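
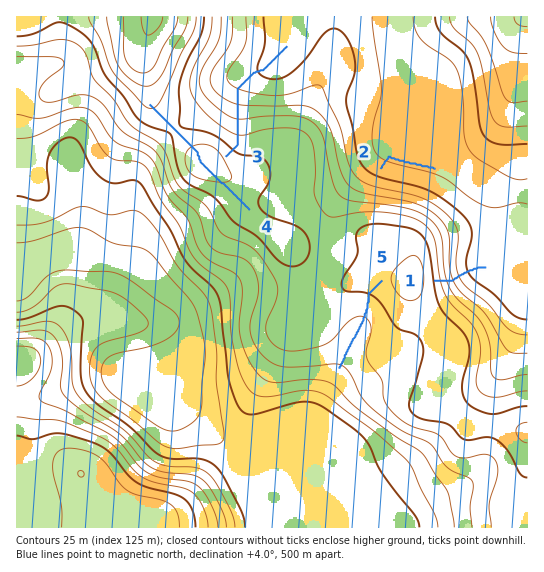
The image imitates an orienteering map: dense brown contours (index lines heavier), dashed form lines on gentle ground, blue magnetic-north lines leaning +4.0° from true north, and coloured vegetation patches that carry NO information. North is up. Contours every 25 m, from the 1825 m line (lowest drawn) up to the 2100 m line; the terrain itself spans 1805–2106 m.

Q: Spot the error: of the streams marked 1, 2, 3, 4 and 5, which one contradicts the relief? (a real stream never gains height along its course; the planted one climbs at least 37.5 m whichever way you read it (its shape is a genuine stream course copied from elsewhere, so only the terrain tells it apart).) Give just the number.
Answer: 4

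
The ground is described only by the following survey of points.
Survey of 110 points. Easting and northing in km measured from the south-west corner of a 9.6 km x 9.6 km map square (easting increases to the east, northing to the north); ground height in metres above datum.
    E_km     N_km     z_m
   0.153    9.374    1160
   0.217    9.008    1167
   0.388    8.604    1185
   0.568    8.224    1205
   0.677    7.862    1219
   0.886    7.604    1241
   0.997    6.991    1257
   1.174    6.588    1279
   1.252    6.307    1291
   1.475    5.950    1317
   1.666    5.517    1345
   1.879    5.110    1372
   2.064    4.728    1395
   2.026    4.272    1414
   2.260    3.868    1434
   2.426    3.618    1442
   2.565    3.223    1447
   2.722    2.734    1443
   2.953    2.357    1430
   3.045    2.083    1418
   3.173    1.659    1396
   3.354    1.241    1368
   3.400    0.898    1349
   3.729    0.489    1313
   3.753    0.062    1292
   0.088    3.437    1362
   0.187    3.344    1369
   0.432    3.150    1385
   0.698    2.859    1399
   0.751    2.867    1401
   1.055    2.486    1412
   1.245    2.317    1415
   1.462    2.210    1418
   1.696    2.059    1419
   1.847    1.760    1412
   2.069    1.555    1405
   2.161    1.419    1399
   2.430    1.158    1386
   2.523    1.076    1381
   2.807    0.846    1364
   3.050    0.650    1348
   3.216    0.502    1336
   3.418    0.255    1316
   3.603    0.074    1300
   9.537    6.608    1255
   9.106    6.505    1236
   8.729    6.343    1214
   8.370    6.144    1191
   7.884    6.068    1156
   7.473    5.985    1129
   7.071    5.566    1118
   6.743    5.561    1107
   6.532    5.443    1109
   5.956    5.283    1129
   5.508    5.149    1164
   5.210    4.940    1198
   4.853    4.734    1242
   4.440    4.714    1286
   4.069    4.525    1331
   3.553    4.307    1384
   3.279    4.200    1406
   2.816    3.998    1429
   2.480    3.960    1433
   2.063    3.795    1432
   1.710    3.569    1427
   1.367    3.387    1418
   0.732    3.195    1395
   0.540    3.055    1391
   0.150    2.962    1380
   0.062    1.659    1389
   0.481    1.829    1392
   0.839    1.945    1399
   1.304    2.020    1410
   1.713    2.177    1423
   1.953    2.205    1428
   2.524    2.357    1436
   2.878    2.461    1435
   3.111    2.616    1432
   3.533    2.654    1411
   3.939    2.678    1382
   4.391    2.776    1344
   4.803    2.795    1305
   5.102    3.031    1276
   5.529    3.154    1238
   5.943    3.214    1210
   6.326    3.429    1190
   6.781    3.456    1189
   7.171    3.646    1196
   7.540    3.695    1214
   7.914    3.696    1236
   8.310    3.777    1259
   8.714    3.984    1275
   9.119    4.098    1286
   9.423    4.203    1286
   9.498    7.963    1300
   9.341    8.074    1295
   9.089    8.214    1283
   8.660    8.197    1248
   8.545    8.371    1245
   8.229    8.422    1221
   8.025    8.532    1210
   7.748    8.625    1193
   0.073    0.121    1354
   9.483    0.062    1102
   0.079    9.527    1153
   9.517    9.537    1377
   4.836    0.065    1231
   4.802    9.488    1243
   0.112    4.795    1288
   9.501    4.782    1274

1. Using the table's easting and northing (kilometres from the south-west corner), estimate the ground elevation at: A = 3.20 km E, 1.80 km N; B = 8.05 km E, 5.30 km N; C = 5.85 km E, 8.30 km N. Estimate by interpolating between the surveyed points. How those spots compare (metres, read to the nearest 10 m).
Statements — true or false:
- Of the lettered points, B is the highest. false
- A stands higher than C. true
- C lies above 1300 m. false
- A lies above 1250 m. true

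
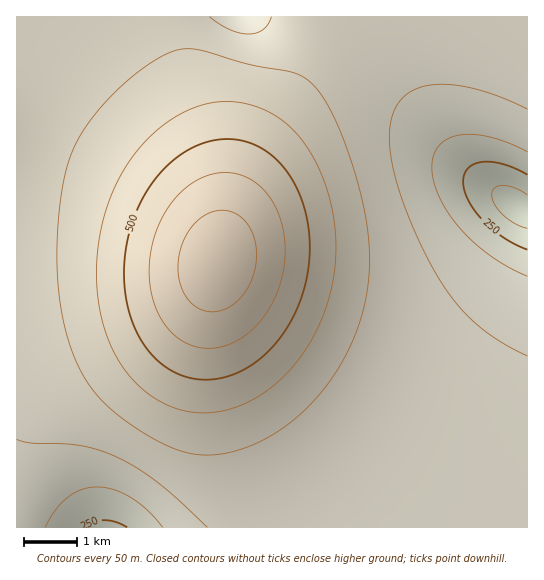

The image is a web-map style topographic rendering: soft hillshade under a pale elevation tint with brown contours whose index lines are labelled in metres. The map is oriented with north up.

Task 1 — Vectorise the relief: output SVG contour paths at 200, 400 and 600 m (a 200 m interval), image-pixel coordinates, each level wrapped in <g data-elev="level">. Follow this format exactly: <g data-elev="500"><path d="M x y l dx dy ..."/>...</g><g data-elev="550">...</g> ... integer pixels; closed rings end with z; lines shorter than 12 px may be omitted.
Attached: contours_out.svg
<g data-elev="200"><path d="M527 228l-12-4-12-9-8-10-3-10 2-7 4-2 5-1 12 3 12 7"/></g><g data-elev="400"><path d="M193 454l14 1 16-1 18-5 16-6 16-8 16-11 27-26 24-32 16-35 11-37 3-37-5-43-13-49-18-48-9-17-10-13-10-9-12-6-42-7-46-14-18-2-10 1-12 5-30 19-29 28-24 31-11 22-8 27-5 37-1 42 2 37 7 33 10 31 14 24 19 21 28 22 30 17z"/></g><g data-elev="600"><path d="M207 311l15-1 15-8 11-15 7-18 1-20-4-18-10-13-13-7-8-1-8 2-15 8-12 15-7 19-1 20 5 18 10 13 6 4z"/></g>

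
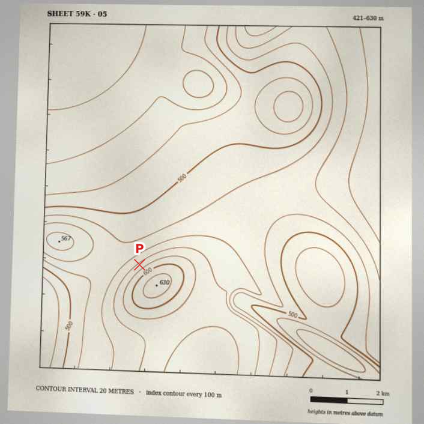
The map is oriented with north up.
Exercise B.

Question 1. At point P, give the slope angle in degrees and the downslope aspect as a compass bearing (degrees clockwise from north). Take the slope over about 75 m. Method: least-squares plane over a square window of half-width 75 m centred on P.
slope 6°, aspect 323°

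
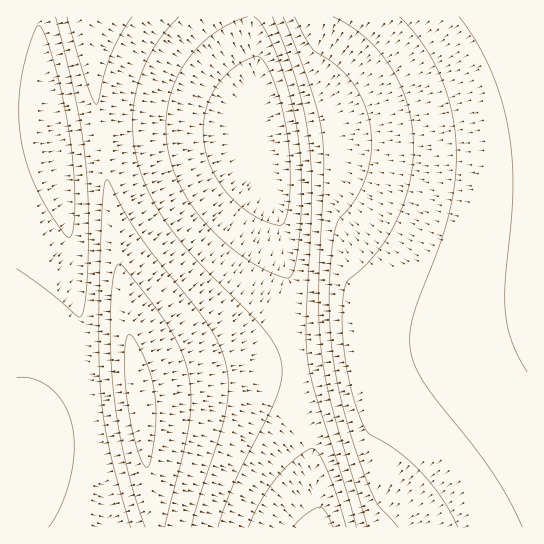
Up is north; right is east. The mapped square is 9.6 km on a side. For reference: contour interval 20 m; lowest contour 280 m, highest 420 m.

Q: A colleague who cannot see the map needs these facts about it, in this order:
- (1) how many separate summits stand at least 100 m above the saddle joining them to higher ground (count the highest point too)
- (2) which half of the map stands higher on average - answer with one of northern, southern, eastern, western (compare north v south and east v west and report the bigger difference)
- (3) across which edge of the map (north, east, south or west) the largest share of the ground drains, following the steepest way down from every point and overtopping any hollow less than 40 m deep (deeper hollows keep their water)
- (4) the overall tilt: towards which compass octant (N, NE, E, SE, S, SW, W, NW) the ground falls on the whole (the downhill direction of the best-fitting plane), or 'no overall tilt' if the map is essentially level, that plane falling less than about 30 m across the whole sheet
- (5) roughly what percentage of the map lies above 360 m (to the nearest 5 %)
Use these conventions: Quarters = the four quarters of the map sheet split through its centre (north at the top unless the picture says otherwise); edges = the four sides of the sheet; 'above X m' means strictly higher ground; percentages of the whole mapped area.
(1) Counting only tops that stand 100 m proud, the map has 1 summit.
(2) The eastern half stands higher on average than the western half.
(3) Most of the ground drains across the northern edge.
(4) On the whole the ground falls towards the west.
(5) About 40 % of the map lies above 360 m.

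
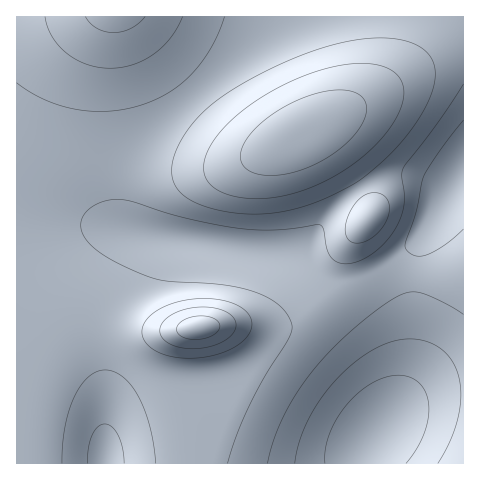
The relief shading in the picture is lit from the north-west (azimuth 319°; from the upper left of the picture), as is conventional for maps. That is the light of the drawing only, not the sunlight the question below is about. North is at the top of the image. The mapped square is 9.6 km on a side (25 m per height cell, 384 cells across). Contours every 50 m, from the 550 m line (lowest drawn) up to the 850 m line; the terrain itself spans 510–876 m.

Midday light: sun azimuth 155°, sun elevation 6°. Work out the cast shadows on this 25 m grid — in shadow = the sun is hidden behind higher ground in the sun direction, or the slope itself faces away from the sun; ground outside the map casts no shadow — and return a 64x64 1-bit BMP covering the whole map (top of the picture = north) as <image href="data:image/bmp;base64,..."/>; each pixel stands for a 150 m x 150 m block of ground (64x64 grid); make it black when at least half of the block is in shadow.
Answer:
<image width="64" height="64" href="data:image/bmp;base64,Qk0+AgAAAAAAAD4AAAAoAAAAQAAAAEAAAAABAAEAAAAAAAACAAATCwAAEwsAAAIAAAAAAAAA////AAAAAAAAAAAAAAAAAAAAAAAAAAAAAAAAAAAAAAAAAAAAAAAAAAAAAAAAAAAAAAAAAAAAAAAAAAAAAAAAAAAAAAAAAAAAAAAAAAAAAAAAAAAAAAAAAAAAAAAAAAAAAAAAAAAAAAAAAAAAAAAAAAAAAAAAAAAAAAAAAAAAAAAAAAAAAAAAAAAAAAAAAAAAAAAAAAAAAAAAAAAAAAAAAAAAAAAAAAAAAAA/4AAAAAAAAD/+AAAAAAAAP/8AAAAAAAA//wAAAAAAAD/+AAAAAAAAP/wAAAAAAAA/+AAAAAAAAB/wAAAAAAAAH+AAAAAAAAAfwAAAAAAAAB+AAAAAAAAADgAAAAAAAAAAAAAAAAAAAAAAAAAAAAAAAAAAAAAAAAAAAAAAAAAAAAAAAAAAAAAAAAAAAAAAAAAAAAAAAAAAAAAAAAAAAAAAAAAAAAAAAAAAAAAAAAAAAAAAAAAAAAAAAAAAAAAAAAAAAAAAAAAAAAAAAAAAAAAAAAAAAAAAAAAAAAAAAAAAAAADAAAAAAAAAAPAAAAAAAAAA/AAAAAAAAAD/AAAAAAAAAP/AAAAAAAAAf/AAAAAAAAA//AAAAAAAAB//AAAAAAAAD/+AAAAAAAAH/8AAAAAAAAH/gAAAAAAAAH8AAAAAAAAAAAAAAAAAAAAAAAAAAAAAAAAAAAAAAAAAAAAAA=="/>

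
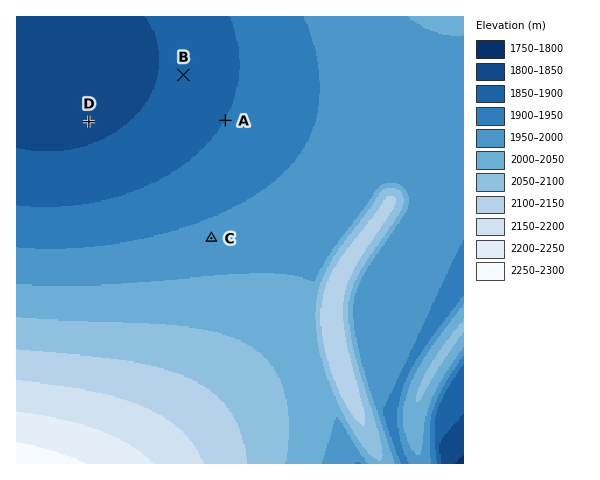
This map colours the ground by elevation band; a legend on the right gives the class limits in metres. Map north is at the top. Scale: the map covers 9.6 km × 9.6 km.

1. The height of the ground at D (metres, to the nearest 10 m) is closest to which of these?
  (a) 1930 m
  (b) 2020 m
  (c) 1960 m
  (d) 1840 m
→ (d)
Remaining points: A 1900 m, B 1860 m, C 1970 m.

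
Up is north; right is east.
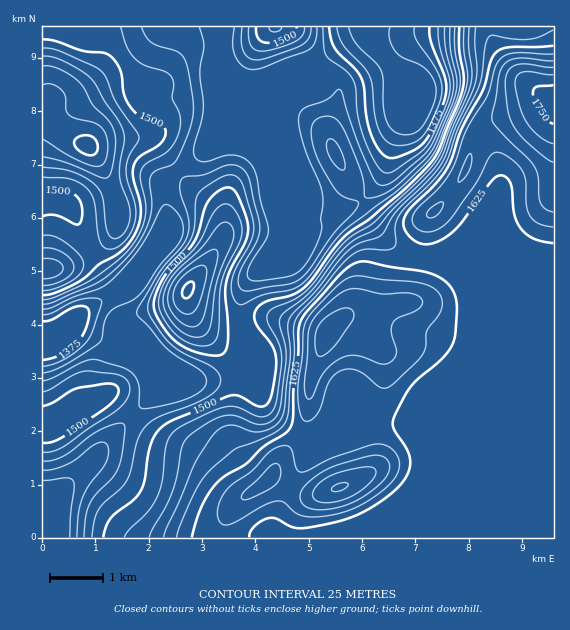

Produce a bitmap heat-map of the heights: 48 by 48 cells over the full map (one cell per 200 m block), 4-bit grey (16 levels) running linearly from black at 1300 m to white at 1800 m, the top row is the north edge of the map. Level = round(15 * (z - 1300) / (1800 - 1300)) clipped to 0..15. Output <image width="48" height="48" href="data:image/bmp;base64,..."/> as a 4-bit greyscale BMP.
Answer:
<image width="48" height="48" href="data:image/bmp;base64,Qk32BAAAAAAAAHYAAAAoAAAAMAAAADAAAAABAAQAAAAAAIAEAAATCwAAEwsAABAAAAAAAAAAAAAAABEREQAiIiIAMzMzAERERABVVVUAZmZmAHd3dwCIiIgAmZmZAKqqqgC7u7sAzMzMAN3d3QDu7u4A////ADM0Vmd3iJmqqqqqqqqZmZmZmZmZmZqZmTM0VmZ3eJmqq6qqqqqqqZmZmZmZmZmZmTM0VWZneImqu7uqqru7uqmZmZmZmZmZmTM0RVZmd4maq7u7u7zMy7qpmZmZmZmZmTMzRVVmZ4iaq7u7u7zd3MuqmZmZmZmZmTMzRFVWZ3iZqqu7u7vM3cy6qZmZmZmZmUQzNEVWZ3iJmqq7u6u8zMy6qZmZmZmZmVVENEVWZ3iJmZqru6qru7u6qZmZmZmZmWVURERWZ3iImZmquqqqqru6qZmZmZmZmWZlRERVZ3eIiZmZqqqqqqqqmZmZmZmZmXdmVURVZmd4iIiImqqqqqqqmZmZmZmZmWd3ZlVVVWZnd3d3iruqqqqqmZmZmZmZmWZndmVURFVWZ3ZmiruqqqqqmZmZmZmZmVZmZmZURERVZmZmiruqqqqqqZmZmZmZmVVmZmZURERFVmZmebu6qqu6qpmZmZmZmURVVVVERERFVmZmeby7qru7qqmZmZmZmTNEVURERERVZmZmebzLu7u7uqqZmZmZmSIjRERERFZmZmZmebzMu7y7u6qpmZmZmSIiNERERWd3dmZmebzMzMy7u6qpmZmZmSIiNEREVniIdmZniazMzMy7u6qqmZmZmSIiI0RFV4mYdmZniavMzMy7u7qqmZmZmUMiI0RFaJmYdlZneJq8zMy7u7qpmZmZmVVDMzNEaJqYdlVWZnmrzMu7u7qpmZmZmXdlRDM0V5qpdlRFVWeau7u7u7qpmZmZmYh3ZUMzRomZhkRERFaJq6qqqqqZmZmZmZiHZlQzNWiZh1REREV4mqqqqpmZmZmZmYh3ZmVDM1aIh2RERERXiZmZmZmZmZmZmXd2Z3dUM0V4iHVERERGeJmZmqqZmZmZqndmZ4hlMzRniHZERERFZ4iZqqqpmZmqqmZmZ4h1QzRXd3ZENEREVmeJq7uqmZmqq2ZmZ4h2Q0RWd3VDMzRERVZ5q7u6qZmqu2ZmZ4h2REVWZ2VDMzNERFVnmru6qZqru2ZmeIh1REVWZmVDMzNEVURWeau7qpqrvHd3iIdlREVVVlQzMzNFVUREZ5q7uqqrvHeImYdlVEREVVQzMzRVVUMzRXm7uqqrvIiZmYdmVVREREQzMzRVVEMiNGiru6q7zJmaqph2ZlRDMzMzM0RVVDIiI0ebu7u8zJmqqZh3ZlVDMzMzM0VVVDIREjaau7vM3ZmZmYd2ZmVDMzMzM0VVQyIRESR6u7zN3ZmZmIdmZlVDMzMzM0RUQyERERNpq7zN3pmZiHZmVVVDMzMzM0REQyERERJYq7zd7pmZiHZlVVVDMzMzMzNEQyERERJHmrzd7pmYh3ZlVVVDMzMzMzM0QyERERJGirzd3ZmId2ZlVVVDMzMzMzMzMiERERJGibzd3Yh3dmZVVVVDM0REMzMzIhERERNGiavMzHd2ZmZVVVREM0VVVEMyIRERESNXiaqqqmZmZmVVRERENEVmZVQyEQAREiNXiZmZmWVVVVVVREREM0VndlQyEQAREiNXiZmZmQ=="/>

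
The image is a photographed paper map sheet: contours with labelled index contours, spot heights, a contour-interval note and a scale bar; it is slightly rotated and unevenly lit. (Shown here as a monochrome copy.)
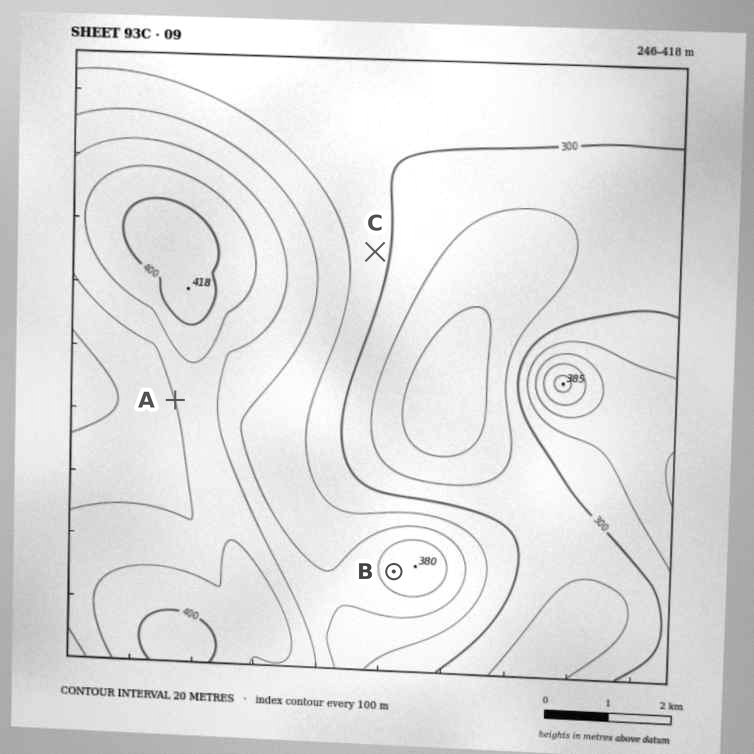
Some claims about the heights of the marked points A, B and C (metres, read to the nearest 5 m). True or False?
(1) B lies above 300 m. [True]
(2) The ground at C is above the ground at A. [False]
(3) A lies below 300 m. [False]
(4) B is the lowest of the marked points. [False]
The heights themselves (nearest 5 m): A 360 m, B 370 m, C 305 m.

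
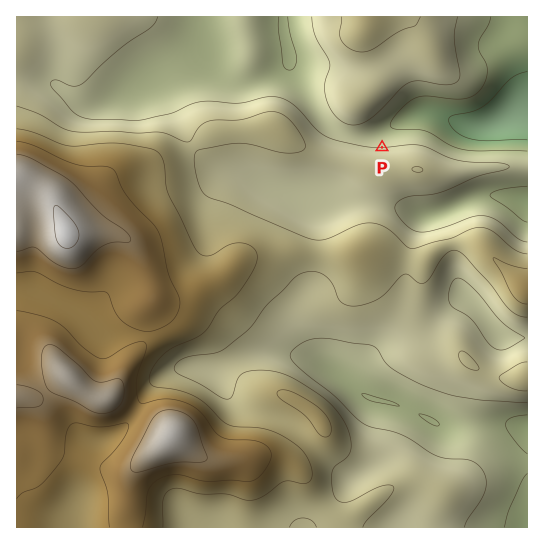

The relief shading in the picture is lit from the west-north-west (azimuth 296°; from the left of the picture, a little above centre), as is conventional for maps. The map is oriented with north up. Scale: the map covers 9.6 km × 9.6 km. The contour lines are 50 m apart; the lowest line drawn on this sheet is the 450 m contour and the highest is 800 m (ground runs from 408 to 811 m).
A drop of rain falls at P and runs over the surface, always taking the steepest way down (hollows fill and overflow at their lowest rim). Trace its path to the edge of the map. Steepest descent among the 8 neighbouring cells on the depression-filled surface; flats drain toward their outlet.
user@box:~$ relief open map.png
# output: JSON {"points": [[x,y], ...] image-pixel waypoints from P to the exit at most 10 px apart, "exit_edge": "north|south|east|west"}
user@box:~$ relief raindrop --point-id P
{"points": [[382, 147], [382, 137], [390, 126], [401, 121], [411, 117], [422, 114], [433, 114], [443, 117], [454, 121], [465, 123], [475, 125], [486, 125], [497, 122], [507, 118], [518, 114], [527, 114]], "exit_edge": "east"}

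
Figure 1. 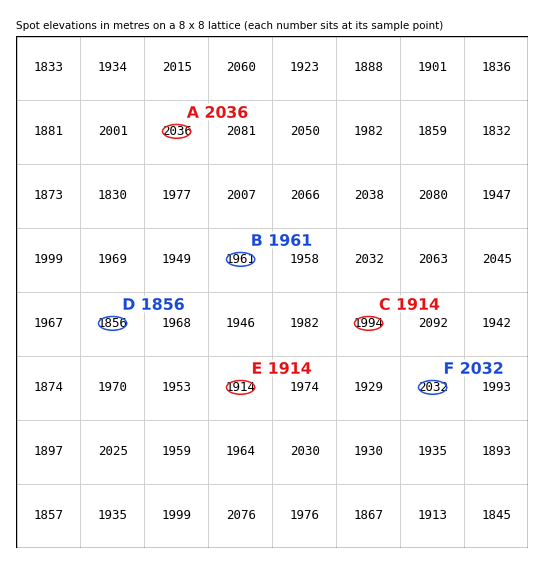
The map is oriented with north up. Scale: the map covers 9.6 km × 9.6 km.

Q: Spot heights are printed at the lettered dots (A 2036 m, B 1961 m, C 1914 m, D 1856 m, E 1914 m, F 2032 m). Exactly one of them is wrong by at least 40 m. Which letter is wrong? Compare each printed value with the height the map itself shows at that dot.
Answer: C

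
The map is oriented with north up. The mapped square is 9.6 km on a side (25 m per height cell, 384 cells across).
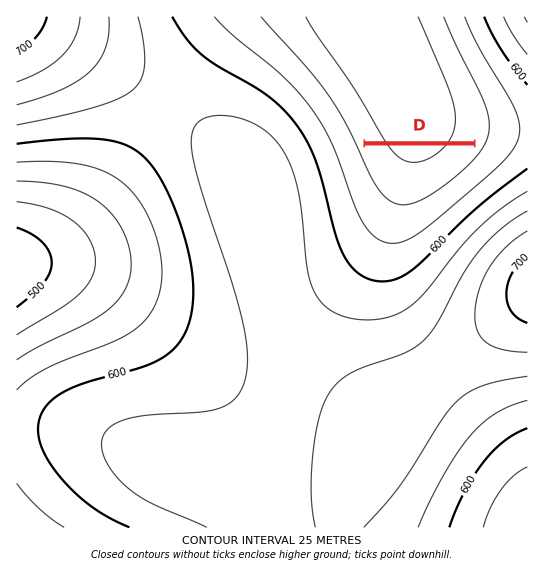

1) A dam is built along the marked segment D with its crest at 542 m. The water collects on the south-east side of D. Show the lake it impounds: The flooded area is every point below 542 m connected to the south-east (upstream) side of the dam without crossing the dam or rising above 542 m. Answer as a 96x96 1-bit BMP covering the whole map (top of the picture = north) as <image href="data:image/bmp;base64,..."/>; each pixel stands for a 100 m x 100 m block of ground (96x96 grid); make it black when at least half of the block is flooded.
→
<image width="96" height="96" href="data:image/bmp;base64,Qk2+BAAAAAAAAD4AAAAoAAAAYAAAAGAAAAABAAEAAAAAAIAEAAATCwAAEwsAAAIAAAAAAAAA////AAAAAAAAAAAAAAAAAAAAAAAAAAAAAAAAAAAAAAAAAAAAAAAAAAAAAAAAAAAAAAAAAAAAAAAAAAAAAAAAAAAAAAAAAAAAAAAAAAAAAAAAAAAAAAAAAAAAAAAAAAAAAAAAAAAAAAAAAAAAAAAAAAAAAAAAAAAAAAAAAAAAAAAAAAAAAAAAAAAAAAAAAAAAAAAAAAAAAAAAAAAAAAAAAAAAAAAAAAAAAAAAAAAAAAAAAAAAAAAAAAAAAAAAAAAAAAAAAAAAAAAAAAAAAAAAAAAAAAAAAAAAAAAAAAAAAAAAAAAAAAAAAAAAAAAAAAAAAAAAAAAAAAAAAAAAAAAAAAAAAAAAAAAAAAAAAAAAAAAAAAAAAAAAAAAAAAAAAAAAAAAAAAAAAAAAAAAAAAAAAAAAAAAAAAAAAAAAAAAAAAAAAAAAAAAAAAAAAAAAAAAAAAAAAAAAAAAAAAAAAAAAAAAAAAAAAAAAAAAAAAAAAAAAAAAAAAAAAAAAAAAAAAAAAAAAAAAAAAAAAAAAAAAAAAAAAAAAAAAAAAAAAAAAAAAAAAAAAAAAAAAAAAAAAAAAAAAAAAAAAAAAAAAAAAAAAAAAAAAAAAAAAAAAAAAAAAAAAAAAAAAAAAAAAAAAAAAAAAAAAAAAAAAAAAAAAAAAAAAAAAAAAAAAAAAAAAAAAAAAAAAAAAAAAAAAAAAAAAAAAAAAAAAAAAAAAAAAAAAAAAAAAAAAAAAAAAAAAAAAAAAAAAAAAAAAAAAAAAAAAAAAAAAAAAAAAAAAAAAAAAAAAAAAAAAAAAAAAAAAAAAAAAAAAAAAAAAAAAAAAAAAAAAAAAAAAAAAAAAAAAAAAAAAAAAAAAAAAAAAAAAAAAAAAAAAAAAAAAAAAAAAAAAAAAAAAAAAAAAAAAAAAAAAAAAAAAAAAAAAAAAAAAAAAAAAAAAAAAAAAAAAAAAAAAAAAAAAAAAAAAAAAAAAAAAAAAAAAAAAAAAAAAAAAAAAAAAAAAAAAAAAAAAAAAAAAAAAAAAAAAAAAAHwAAAAAAAAAAAAAAP8AAAAAAAAAAAAAAf+AAAAAAAAAAAAAA//gAAAAAAAAAAAAA//wAAAAAAAAAAAAB//4AAAAAAAAAAAAD//8AAAAAAAAAAAAD//+AAAAAAAAAAAAD//+AAAAAAAAAAAAAAAAAAAAAAAAAAAAAAAAAAAAAAAAAAAAAAAAAAAAAAAAAAAAAAAAAAAAAAAAAAAAAAAAAAAAAAAAAAAAAAAAAAAAAAAAAAAAAAAAAAAAAAAAAAAAAAAAAAAAAAAAAAAAAAAAAAAAAAAAAAAAAAAAAAAAAAAAAAAAAAAAAAAAAAAAAAAAAAAAAAAAAAAAAAAAAAAAAAAAAAAAAAAAAAAAAAAAAAAAAAAAAAAAAAAAAAAAAAAAAAAAAAAAAAAAAAAAAAAAAAAAAAAAAAAAAAAAAAAAAAAAAAAAAAAAAAAAAAAAAAAAAAAAAAAAAAAAAAAAAAAAAAAAAAAAAAAAAAAAAAAAAAAAAAAAAAAAAAAAAAAAAAAAAAAAAA="/>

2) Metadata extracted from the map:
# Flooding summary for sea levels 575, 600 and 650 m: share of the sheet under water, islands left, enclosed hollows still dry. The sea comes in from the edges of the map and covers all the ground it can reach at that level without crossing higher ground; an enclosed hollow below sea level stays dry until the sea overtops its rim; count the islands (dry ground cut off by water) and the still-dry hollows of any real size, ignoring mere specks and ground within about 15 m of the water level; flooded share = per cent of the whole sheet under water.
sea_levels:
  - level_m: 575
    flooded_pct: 25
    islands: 0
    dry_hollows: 0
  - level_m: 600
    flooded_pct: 40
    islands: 0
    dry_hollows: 0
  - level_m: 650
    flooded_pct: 86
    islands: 0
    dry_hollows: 0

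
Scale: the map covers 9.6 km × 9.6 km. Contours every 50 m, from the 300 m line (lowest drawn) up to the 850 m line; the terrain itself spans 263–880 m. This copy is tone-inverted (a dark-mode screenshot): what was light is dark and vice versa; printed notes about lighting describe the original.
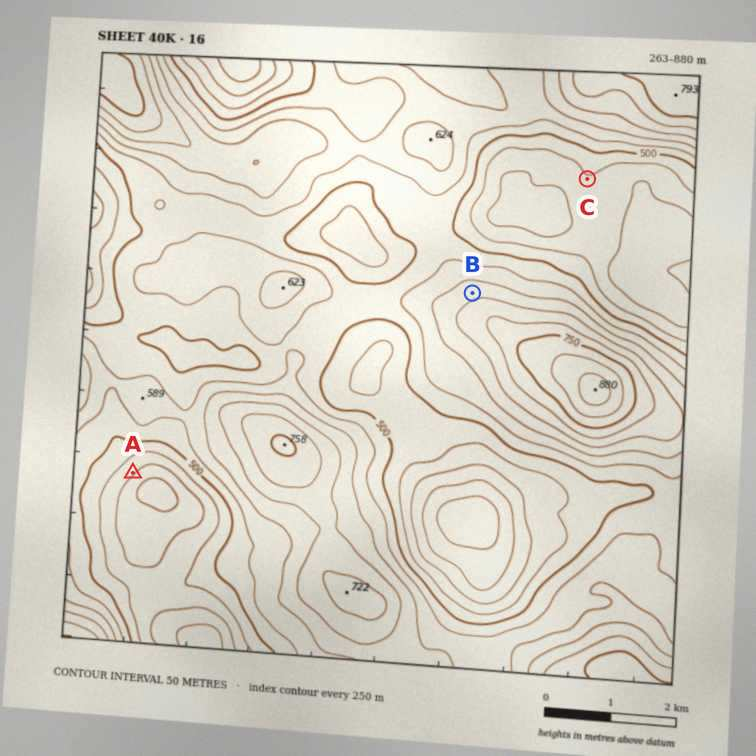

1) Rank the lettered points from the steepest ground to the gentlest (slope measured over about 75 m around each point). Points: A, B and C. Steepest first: A B C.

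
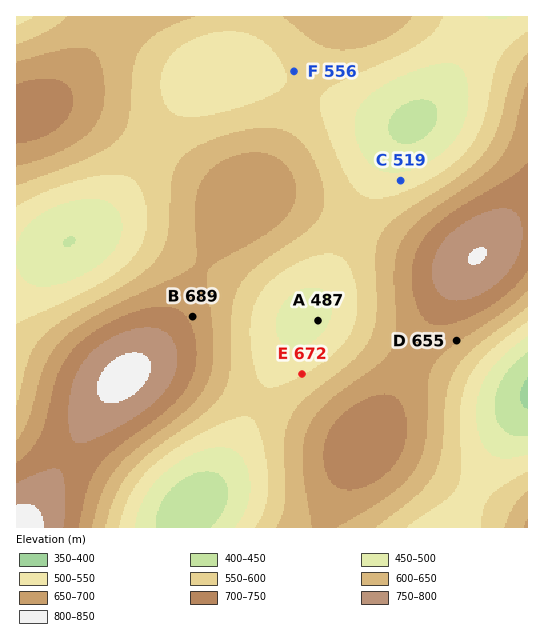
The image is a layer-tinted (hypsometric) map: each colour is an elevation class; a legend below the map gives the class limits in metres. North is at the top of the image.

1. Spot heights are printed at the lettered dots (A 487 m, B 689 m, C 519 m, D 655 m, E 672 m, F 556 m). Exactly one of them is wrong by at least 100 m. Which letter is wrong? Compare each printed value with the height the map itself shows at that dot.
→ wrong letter E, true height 547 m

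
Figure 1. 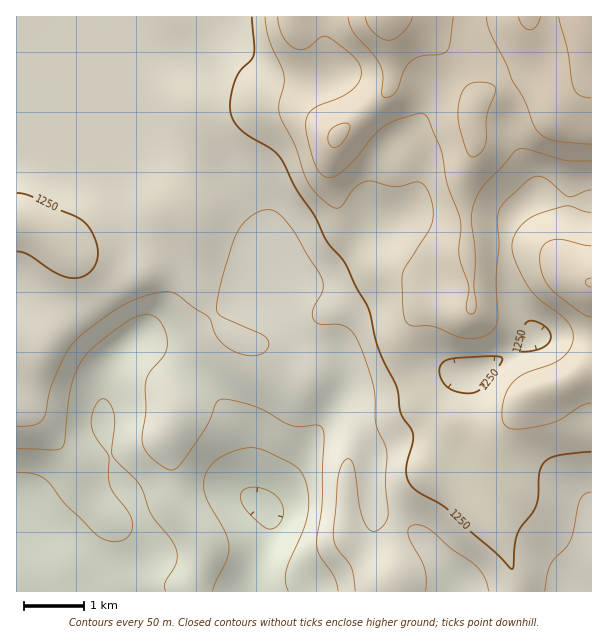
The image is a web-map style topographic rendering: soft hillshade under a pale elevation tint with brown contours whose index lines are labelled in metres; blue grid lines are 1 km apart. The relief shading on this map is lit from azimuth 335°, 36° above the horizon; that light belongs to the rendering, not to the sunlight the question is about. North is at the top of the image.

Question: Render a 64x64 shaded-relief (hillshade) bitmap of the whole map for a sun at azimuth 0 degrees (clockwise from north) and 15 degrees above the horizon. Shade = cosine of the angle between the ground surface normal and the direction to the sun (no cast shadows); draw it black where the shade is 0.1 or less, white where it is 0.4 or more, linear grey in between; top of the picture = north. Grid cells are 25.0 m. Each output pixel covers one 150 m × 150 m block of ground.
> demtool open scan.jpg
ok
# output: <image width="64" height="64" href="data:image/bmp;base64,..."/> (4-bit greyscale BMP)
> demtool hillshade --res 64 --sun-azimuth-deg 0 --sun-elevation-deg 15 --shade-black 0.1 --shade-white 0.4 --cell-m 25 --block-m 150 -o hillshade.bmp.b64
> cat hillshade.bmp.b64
<image width="64" height="64" href="data:image/bmp;base64,Qk12CAAAAAAAAHYAAAAoAAAAQAAAAEAAAAABAAQAAAAAAAAIAAATCwAAEwsAABAAAAAAAAAAAAAAABEREQAiIiIAMzMzAERERABVVVUAZmZmAHd3dwCIiIgAmZmZAKqqqgC7u7sAzMzMAN3d3QDu7u4A////AId3d3d3eIiImYh2Zmd4iHdmVWeIiIiId3dmZneId3d3iIh3d3eIiImZmHZmZ3iIh2VVV4mZmZiHZmVWeIh3d3eIiIh3d4iIiZmYdlVniZmHZDNXmqqqmYdlREV4iHd3d4iIiId3d3iImYh2ZmeJqphkM1eau7qph1QzRXiIdmd3iIiIh3dmd3iHd3d3eImrqXZEV5q7uql2QzNGeIdmZ3iIiIiHdmZnd2ZmeJmZmau6mGZomaqpmGVDNFd3dmZniIiIh3dmZ3d2ZVeJqqqZq7upiIiZmZh2VERGd3d2ZneIiId3Zmd4iHZVZ5q7uqmaqqqYiZmZh2VERWd4d2Znd4iId3Zmd4mYdlV4q7uqmZiZmZmJmZh2QzRWeIh3Znd3iId3ZmZ4mZh2ZomruqmIh3iJmIiZh2QzNGeIh3d3d3d3d3ZlZnmZmHZniaqpiHdmZ3iIiJmHZDNFeIh3d3eId3dmZlVmeJmHZmeIiId2ZlVWd4iIiIdlRFZ4iHd3iId3ZlVVVWeIiHZVZnd3ZlVVRFVniZmIiHZmd4iHd3eId2ZVMzRFZ4iHZURWZmVURERERWeJmYiIiHeIiHd3d4d2VUQiI0Z4mYdURFVVVERERERFZ5qpiIiZmYiHd2d3dmVEMxEiRomZh2VVVVVEREREREVnmqmHd4mpmHd3d2ZlVDMzESNXmqmId2ZlVVRERERERFeaqYdmeJmId3d3ZVRDM0QiJFeZmYiIiHZmVVVVVEREVomph2VniIh3eIdlRDREVTRFZ4iIiImYiHdmZlVURERWeaqYZmZ4iIiJmGVERFVmVWZ3d4iIiJmYiHd2VURFVEV4mph2ZniJmaqodURERVZ3d3d3d3d4iZmZiHZVREVVRWiZmHd3eJqru6mGVERERXd3d3d3d3eJmqmIdlREVVVVZ4mYd3iImru7uph2VEMzd2ZmZnd3d4mqqYdlREVWZmVmeIdmeIiaq7u7u6mHZUN2ZVVmZ3eImaqYdlVFVWZ3d2d3dlZniJmZmqve7duoZGZlVVVmeJmaqYdmVVVmZ3iId3dlVWZ4iId4ms7//9uHd2ZURFZ4mqqZh2VVZnd3iIiHdlVVVmZ2VVVorO//7bl3d1QzNFeZqZh2ZVZnd3iIiId2VVVVVVQyIjV5ze7suoiIZTIiNXiZiHZmZ3iIiIiIdmVVVmZVQxAAE1eau7qqiZmGQhEjV3h3Zmd4iIiIiIdlVVZndlRDEAATVniHd3eZmYdkIREkVmZmZ4mZmZiId2VVVnh3ZUQyIjVndlRERZmZmHZDEBE0VVZniZmZmIiHdlVXiId2ZmVVZ4dkIREjmZiId2UxABJFVneJmZmIiIiHZVZ4iIiIiHeIh1MQABKIh3dmZlMgATVWd4iIiIiImYhmVneIiJmYiIiGQhABI4h2ZVVmZUIiRWZ3iIiIiIiIh2VWZ4iJmIiIiHZDIjRVd2VVVVZ3ZURWZ3d4iIiIiIh2ZWZ3iIiHd4iIdURFVnhmVVVWZneHdmZnd3eIiIiId2VWZ4iIiHdneIdlVWeJqlVVVnd3eIiHd2d3d4iIiId2RFaJmZmId3eIh3ZneJrMRFVniIiIiIh3Znd3iIiIh2VDV5qqqZiHeIiHd3iavN1FV3iJiIiIh3Zmd3d4iIh3ZURXmqqqmYiIiIiImavN3lZ4iZmZiIiHdmd3d3eIh3ZlRFeJmaqpmYiIiJmrzN3dd4mZmZmYiHd3d3d3d3d3dlRFZ4iImZmYiIiImrzd3cyZqqqqmZmIh3d3d3d3d3dlREVnd3d4mYh3iIeJvMzLu7u7u7qpmYiIiIiId3d3dlQzNWZmZmeId2d3dniau6qZzMu7uqmZmZmIiIiHd3ZmQyI0VmVVVndmZmZVVnmZiIjMu6qqmZmZmZmYiId3ZmVDISNFVURVZmZVVURFZ3d2Z7uqmZmZiJmZmZiIh3dmZUMiIjNFVVVmZmVURERVVVVVqpmYiIiIiZmZmIh3d2ZVVDMiI0VmZlZmdlQ0RERDMzKZmIiIiIiImZmId3d2ZlVVRDIiNWd2ZWd3VEREMhERAIiIiIiIiIiIiId3d2ZVVEVVRDM1Z3dlZ3dlVVUxAAAAiIiIiIiIiIiId3d2ZVRERFZlQzRWd2Zmd2ZmZTEAARGIiIiIiIiIiId3d3ZlRERFZ4hlM0VmZmZnd4h2QhEjM4iIiIiIiIiId3d3d2VURFaJqpdDM0Vnd3d4iHZURERViIiIiIiIiIh3eIiHZlZmaJvNuXQiNGd3eIh3ZlZmZVWIiIiIiIiIiIiImYh3d3eJvN7clkIkVneIiHZVZnd2ZoiIiIiIiIiIiJmZmIiIiZq83d25ZDRWd4mZdlVniHdmiIiIiIiIiIiJqqqZmZmZmau8zMqGVWZniZmHZneIh3eIiIiIiIiIiJmqqpmaqpiImaq7uod2ZmaJmZh3d4iId4iIiIiIiIiJmaqZmaqqh2Z3iImId2ZVVniZmId3iIh3iIiIiIiIiIiZmZmZqql1VWZ3ZlVVVVVWeIiIdmZ4iHeIiIiIiIiIiIiIiJmql1M0VmVDMjRERFZ4iId2VneHd4iIiIiIiIiIiIiIiZmGQzRWVTIRI0RFZ4iId2VVZ3d2iIiIiIiIiId3d4iJmHVERWZlMhI0REVniIh2ZVZ3d3eIiIiIiIiIh3d3iIiIdlVmd2ZDM0VVVneIiHdmZnd3d4iIiIiIiIh3d3eIiIh2Zmd3dlVFVmZmd4iId2Znd3d3"/>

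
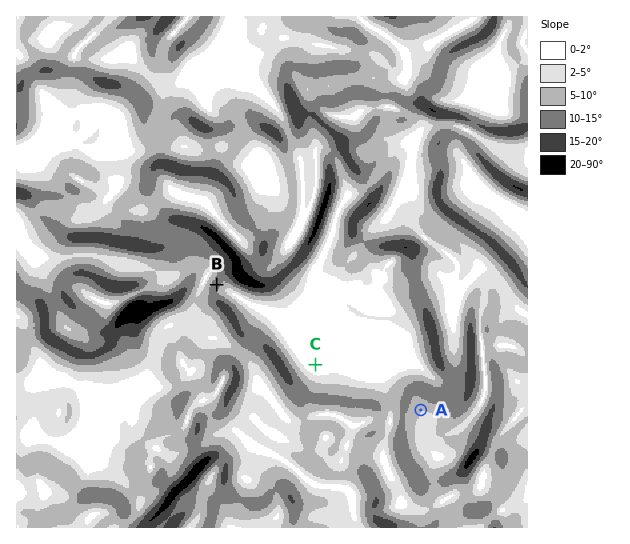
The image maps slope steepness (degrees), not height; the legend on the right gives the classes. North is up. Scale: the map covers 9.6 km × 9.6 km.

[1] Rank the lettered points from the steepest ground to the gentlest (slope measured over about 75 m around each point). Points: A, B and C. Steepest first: B A C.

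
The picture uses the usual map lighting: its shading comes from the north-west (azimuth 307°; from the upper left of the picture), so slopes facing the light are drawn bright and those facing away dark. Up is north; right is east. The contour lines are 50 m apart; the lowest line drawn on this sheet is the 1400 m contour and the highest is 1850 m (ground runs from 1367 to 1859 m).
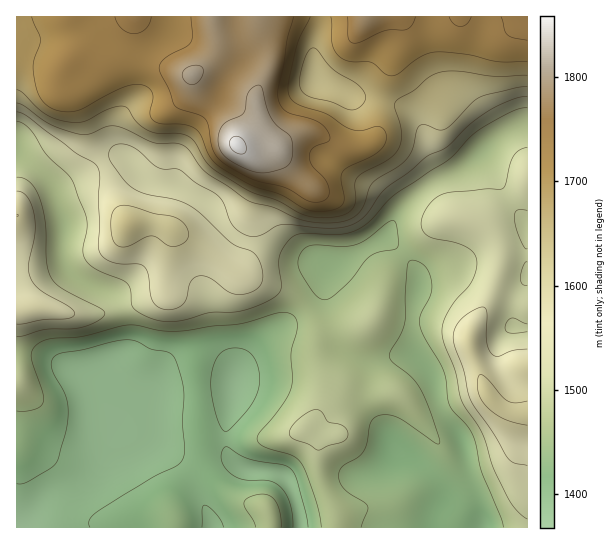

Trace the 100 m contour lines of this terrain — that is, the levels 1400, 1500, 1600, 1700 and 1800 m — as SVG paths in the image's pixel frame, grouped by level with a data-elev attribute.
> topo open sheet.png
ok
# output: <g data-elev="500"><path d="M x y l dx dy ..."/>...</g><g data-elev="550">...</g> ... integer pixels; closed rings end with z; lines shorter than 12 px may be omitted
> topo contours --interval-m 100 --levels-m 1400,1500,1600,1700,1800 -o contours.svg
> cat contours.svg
<g data-elev="1400"><path d="M202 527l0-18 3-4 5 3 7 7 6 12"/><path d="M293 527l-3-22-3-10-5-6-11-8-26-1-14-6-6-7-3-6 0-8 3-6 4 0 10 8 10 4 34 6 8 4 7 13 8 32 2 13"/><path d="M17 484l9-1 22-13 7-5 3-7 8-29 2-20-3-15-13-25-1-7 3-5 8-4 21-3 28-8 15-2 11 1 14 8 19 4 6 9 8 27-2 33 3 28-2 9-7 7-23 11-55 34-8 8-1 4 1 4"/><path d="M225 431l-6-8-6-18-2-18 1-14 3-12 6-8 9-5 11 0 9 5 6 8 3 13 0 13-4 11-6 11-19 20z"/></g><g data-elev="1500"><path d="M317 450l26-9 4-3 1-4-1-4-4-4-15-4-7-11-6-1-8 3-10 8-6 6-2 7 5 5 15 5z"/><path d="M17 336l29-7 36-2 16-6 7-7-4-5-36-19-13-11-5-16-1-38-6-26-5-10-5-7-7-4-6-1"/><path d="M527 332l-17 1-4-2-1-4 2-6 4-3 16 6"/><path d="M527 285l-5-1-2-6 3-12 3-4 1 0"/><path d="M527 249l-2-1-6-11-3-11-2-9 1-5 3-2 9 0"/><path d="M527 147l-8 3-6 7-10 31-4 1-13 0-33 3-11 2-8 5-6 7-5 9-2 8 2 8 6 5 33 9 9 5 5 7 1 9-3 11-5 9-14 15-8 13-5 12 1 12 12 33 7 31 20 31 11 34 16 32 8 11 10 9"/><path d="M17 121l6 2 6 6 17 25 21 20 6 7 14 38 0 11-4 20 1 7 3 5 10 8 24 9 6 4 4 7 1 16 5 5 17 8 17 3 15-2 24-7 32-2 15-5 14-7 7-5 3-5-2-24 1-11 5-9 8-8 12-4 37 1 17-5 12-9 22-24 56-36 29-29 34-20 15-3"/></g><g data-elev="1600"><path d="M527 401l-10 2-8-2-7-5-17-20-4-2-3 3-1 8 1 8 4 8 5 6 18 12 22 6"/><path d="M118 246l9 0 18-8 6-2 6 1 12 9 8 0 9-5 2-4 0-6-5-8-9-6-20-3-24-8-9 0-7 4-3 11 1 17 3 5z"/><path d="M17 103l8 3 25 18 25 9 14 1 17-7 8-1 11 3 29 14 21 0 7 2 7 5 10 15 7 7 41 28 27 8 28 12 13 2 15 1 17-3 12-7 5-8 5-16 3-6 6-5 21-12 9-9 5-8 4-19 2-4 6-1 13 5 7-1 6-4 20-22 8-6 36-9 12-1"/></g><g data-elev="1700"><path d="M32 17l8 22-7 24 2 18 5 16 9 10 12 4 14 0 8-3 42-21 10-3 10 2 5 3 3 5-3 20 4 7 7 3 21 0 11 3 8 8 10 23 11 11 27 15 32 11 24 14 9 2 9 0 14-2 6-6 1-6-3-19 2-7 6-4 28-14 8-8 1-8-1-6-4-4-6 0-14 4-10-2-24-15-28-9-9-7-2-5 0-8 7-34 4-13 11-21"/><path d="M331 17l1 26 6 12 11 6 22 1 18 13 8 0 22-18 16-5 32 2 31 8 29 0"/></g><g data-elev="1800"><path d="M259 173l14-2 14-5 5-7 1-10-3-13-13-11-7-8-8-29-4-3-5 2-5 6-3 17-2 4-16 7-5 5-3 7-1 8 3 10 6 8 18 9z"/><path d="M191 85l6-2 5-6 1-7-2-4-10 0-8 5-1 4 2 4 3 4z"/></g>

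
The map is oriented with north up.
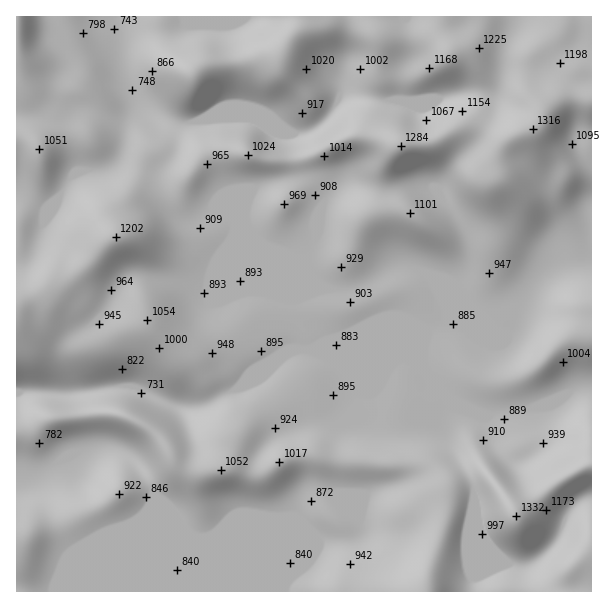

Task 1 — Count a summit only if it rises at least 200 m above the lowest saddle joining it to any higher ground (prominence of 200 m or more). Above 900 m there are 3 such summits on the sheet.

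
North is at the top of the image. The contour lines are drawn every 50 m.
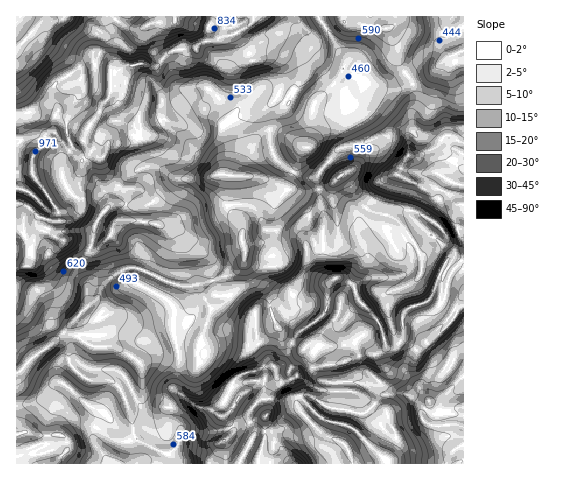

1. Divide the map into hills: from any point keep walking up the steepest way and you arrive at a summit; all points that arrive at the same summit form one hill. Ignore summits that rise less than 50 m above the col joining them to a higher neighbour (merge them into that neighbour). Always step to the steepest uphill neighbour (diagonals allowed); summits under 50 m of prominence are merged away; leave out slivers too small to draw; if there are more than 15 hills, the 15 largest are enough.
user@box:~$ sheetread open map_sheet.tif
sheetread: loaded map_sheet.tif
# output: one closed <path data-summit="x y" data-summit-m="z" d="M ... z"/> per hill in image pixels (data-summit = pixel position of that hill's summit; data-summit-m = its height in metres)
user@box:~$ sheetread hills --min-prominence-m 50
<path data-summit="222 417" data-summit-m="1025" d="M244 260l-2 5-12 10-41 12-18-4-30-14-17 0-22 17-4 12-45 44 8 0 6 5 3 16 14 15 5 2 20 0 11 8 9 21 5 26 4 6 29 13 4 5 1 5 67 0 15-29 0-5-6-12 6-13 9-6 30 2 4 2 0-5 5-3 7 0 14 9 13 5 8 0 17 5 10-5 14 22 8 6 14-5 17-11 8 5 24-2 8 2-1-130-15 24-21 21 10 16 9 10-9 14-7 19-4 3-6 0-14-9-16-2-23-20-13-29-15 3-21 0-9-2-4 4-14-5-8-8-10-17-6-26-14-13z"/><path data-summit="33 158" data-summit-m="989" d="M36 28l-20 20 1 325 14-14 25-19 32-34 0-29-3-17 7-16 3-20 11-15-5-7-6-4-15 1-6-3-6-6-5-11 0-18 9-13-6-17 0-8 6-18 10-14-2-9 1-13-7-7-26-17z"/><path data-summit="335 278" data-summit-m="996" d="M343 176l-3 0-6 5-2 9 0 10 6 24 0 15-3 5-8 3-11-2-7-16-1-19-18-20-12-5 3 9-8 16 3 22-7 9-24 6 0 16 8 16 14 13 6 26 10 17 8 8 14 5 4-4 9 2 21 0 16-4 1 6 11 24 23 20 13 1 17 10 6 0 3-3-23-29 2-21-14-15-6-20-2-20 4-4 13-3 13-7 6-14 5 0 17 7-2 6-1 24 11 10 12-19 0-31-9-9 0-4-14-23-20 30-7-16-13-18-9-7-20-5-9-6z"/><path data-summit="409 155" data-summit-m="986" d="M463 51l-15 6-17 17-26 13-19 3-22-8-4 12-7 6-9 2-28-1-4 9-4 31 0 7 4 0 14 10 14 17 5 3 18 28 9 6 14 4 6 0 8-6 10 0 14 6 18 13 7 15 6 7 0 4 8 8z"/><path data-summit="140 63" data-summit-m="958" d="M112 16l-64 1 6 4 13-4 14 9 21 10 2 3-2 8-2 6-6 4-17 1-11-5-18-10-9-15-2 0 11 17 26 17 7 7-1 13 2 9-10 14-6 18 0 8 6 17-9 13 0 18 5 11 6 6 6 3 15-1 11 10 14-25 14-12 12-5 13 2 14 9 10 2 21-1 16-4-9-12-15-10-17-18-14-8-4-6-1-7 2-8 5-4 14-5 9-7-7-1-6-4-8-20-13-10-7-14-3-14-13 3-9-4z"/><path data-summit="116 222" data-summit-m="801" d="M229 175l-54 4-27 26-35-1-4 2-14 18-3 20-7 16 3 17 0 28 10-7 4-12 9-9 16-9 14 1 24 12 20 6 24-5 26-9 9-10 1-15-3-5 0-15-12-18-3-7z"/><path data-summit="196 48" data-summit-m="921" d="M319 16l-144 0-1 6-22 1-5 6 2 11 7 14 13 10 8 20 6 4 18-2 10 5 20 24 8-7-6-18 0-23 9-9 13-7 11-1 29 10 6 7 1 8-11 16 23 13 19-19 7-9 6-15z"/><path data-summit="109 463" data-summit-m="661" d="M61 342l-5 0-11 6-29 26 0 59 47 3 3 3 1 10-11 13 0 2 115 0 0-5-4-5-8-3-24-13-6-29-9-21-11-8-20 0-5-2-14-15-3-16z"/><path data-summit="386 28" data-summit-m="710" d="M455 16l-135 0-1 3 26 38 1 5-3 7 4 4 23 12 16 5 12 0 29-13 21-20 16-7 0-19z"/><path data-summit="382 456" data-summit-m="783" d="M309 395l-7 0-5 3 3 12 23 25 21 9 10 20 93 0 5-12 12-7 0-18-8-3-24 2-8-5-17 11-14 5-8-6-14-22-9 5-26-5-13-5z"/><path data-summit="411 307" data-summit-m="882" d="M427 267l-5 0-6 14-13 7-13 3-4 4 0 4 8 36 14 15-2 21 24 30 4-6 3-14 9-16-9-8-10-16 21-21 3-7-10-9 1-24 2-6z"/><path data-summit="295 463" data-summit-m="1013" d="M299 409l-11 4-11 17-20 2-4 5-13 26 95 1 2-9 9-6 0-3-23-11z"/><path data-summit="266 416" data-summit-m="989" d="M274 399l-11 0-12 11-3 8 7 17 5-4 17-1 11-17 12-4-7-8z"/><path data-summit="17 22" data-summit-m="445" d="M45 16l-29 1 1 31 23-24z"/>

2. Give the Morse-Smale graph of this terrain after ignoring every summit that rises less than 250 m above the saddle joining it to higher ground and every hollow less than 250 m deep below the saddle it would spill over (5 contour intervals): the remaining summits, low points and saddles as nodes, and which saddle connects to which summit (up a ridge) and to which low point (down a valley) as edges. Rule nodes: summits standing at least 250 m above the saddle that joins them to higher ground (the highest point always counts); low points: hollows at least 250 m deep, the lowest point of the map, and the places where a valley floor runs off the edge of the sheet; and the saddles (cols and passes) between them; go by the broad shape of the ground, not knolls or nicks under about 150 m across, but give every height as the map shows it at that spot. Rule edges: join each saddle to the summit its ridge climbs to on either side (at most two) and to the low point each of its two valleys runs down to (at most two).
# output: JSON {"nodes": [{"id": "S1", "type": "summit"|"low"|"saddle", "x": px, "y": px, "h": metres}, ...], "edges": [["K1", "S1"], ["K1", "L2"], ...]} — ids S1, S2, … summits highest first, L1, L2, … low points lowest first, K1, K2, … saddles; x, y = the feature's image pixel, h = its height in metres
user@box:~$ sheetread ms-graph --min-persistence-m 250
{"nodes": [
{"id": "S1", "type": "summit", "x": 221, "y": 417, "h": 1025},
{"id": "S2", "type": "summit", "x": 33, "y": 159, "h": 989},
{"id": "L1", "type": "low", "x": 230, "y": 175, "h": 276},
{"id": "L2", "type": "low", "x": 46, "y": 17, "h": 362},
{"id": "L3", "type": "low", "x": 463, "y": 427, "h": 364},
{"id": "K1", "type": "saddle", "x": 161, "y": 60, "h": 840},
{"id": "K2", "type": "saddle", "x": 292, "y": 342, "h": 784},
{"id": "K3", "type": "saddle", "x": 325, "y": 27, "h": 552}],
"edges": [["K1", "S2"], ["K1", "L1"], ["K1", "L2"], ["K2", "S1"], ["K2", "L1"], ["K2", "L3"], ["K3", "S1"], ["K3", "S2"], ["K3", "L1"]]}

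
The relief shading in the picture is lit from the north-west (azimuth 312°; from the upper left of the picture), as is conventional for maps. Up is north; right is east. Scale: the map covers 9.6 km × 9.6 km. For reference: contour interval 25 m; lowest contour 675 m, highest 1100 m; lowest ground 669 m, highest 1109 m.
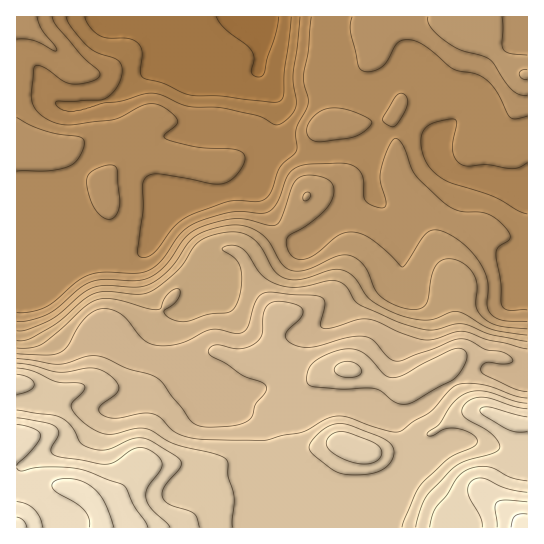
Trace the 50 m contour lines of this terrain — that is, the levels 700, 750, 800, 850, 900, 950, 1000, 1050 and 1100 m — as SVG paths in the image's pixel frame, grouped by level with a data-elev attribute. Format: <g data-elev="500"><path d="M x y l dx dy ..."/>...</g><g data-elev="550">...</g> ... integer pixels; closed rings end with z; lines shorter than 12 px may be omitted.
<g data-elev="700"><path d="M291 17l-7 54 0 24-3 6-7 1-53-6-30-1-9-2-20-10-17-4-4-5 1-21-4-10-9-4-22-1-8-3-9-8-5-10"/></g><g data-elev="750"><path d="M527 214l-9-3-25-15-42-13-12-6-9-9-5-9-4-13 1-11 3-6 6-5 23-5 2 2 1 2-4 19 0 9 2 8 6 5 8 2 20-1 24 4 6-2 8-4"/><path d="M311 17l-3 34-5 26 1 8 4 13 0 7-12 24 0 22-16 16-11 28-4 4-6 2-22-1-10 2-38 14-15 11-20 26-5 3-6 2-5-3-1-4 6-41 0-25 3-8 5-3 8 0 52 10 12 0 8-4 8-9 5-9 1-7-4-4-6-1-37-3-31-8-2-1-1-3 11-9 3-5-3-4-7-7-13-6-12 1-29 15-39 5-17-1-15-7-8-8-3-10 2-29 1-4 8 1 20 14 10 3 9 0 11-3 5-3 2-4-2-4-16-14-24-29-6-10"/></g><g data-elev="800"><path d="M527 322l-24-1-7-3-5-4-4-9 0-24-6-16-8-12-10-9-12-9-10-4-8-1-7 4-20 30-4 3-14-14-14-12-11-6-9-3-8 0-8 4-20 17-9 5-8 2-7-2-7-9-1-7 1-4 20-13 15-12 8-10 4-9-1-8-4-5-8-4-11-2-9 2-6 5-14 36-4 7-8 0-20-5-12-1-14 1-20 6-16 9-21 30-15 12-14 4-31-2-13 2-12 6-23 20-9 7-19 6-13 1"/><path d="M527 55l-17-2-7-4-1-4 0-28"/><path d="M428 17l0 4 2 5 12 13 17 10 30 10 5 4 17 26 8 6 8 0"/></g><g data-elev="850"><path d="M527 335l-36-6-33-17-7 0-14 6-10 2-13-1-15-4-27-14-6-6-12-18-12-7-12 0-29 9-8 1-8-2-11-8-12-21-7-8-10-7-12-2-20 3-14 6-6 6-15 23-27 21-12 3-32-3-13 3-11 6-21 19-11 8-22 12-12 2"/></g><g data-elev="900"><path d="M527 349l-40-9-24-9-9 1-20 7-12 1-20-7-24-11-11-3-9 1-24 7-11 1-3-3 5-20-1-4-2-3-8-3-44-3-7 1-5 5-4 8-6 21-7 6-30-4-32 15-12 2-12-1-6-2-7-5-15-18-6-6-10-4-9-1-8 2-9 7-7 9-10 19-8 7-13 2-30-1"/></g><g data-elev="950"><path d="M398 403l7 1 6-1 43-24 5-6 6-10 2-6-1-6-7-3-8 2-28 13-18 11-10 3-9-1-20-21-7-4-8-2-12 1-14 5-11 7-6 8-1 11 4 5 30 3 33-1 7 3z"/><path d="M527 398l-12-2-30-11-23-1-11 4-21 24-32 20-12-2-37-13-11-1-12 3-23 13-21 3-16 5-64-1-15-2-10-4-7-4-9-11-8-4-11-1-27 5-6 0-7-3-3-4 0-4 17-13 3-7-6-9-12-8-12-2-22 4-9 0-27-7-14-2"/></g><g data-elev="1000"><path d="M199 527l-2-9-3-4-24-9-5-4-3-4 0-6 3-5 16-20 0-5-6-6-24-14-10-3-11 2-23 10-15-1-11-6-10-17-10-9-8-2-36-5"/><path d="M357 463l12 1 8-3 4-6 0-6-8-7-27-10-9 0-8 5-3 6 4 8 12 7z"/><path d="M527 409l-12-2-30-10-11 1-8 5-4 7 1 5 4 4 25 15 6 8 1 7-8 5-28 8-12 8-25 27-5 12-5 18"/><path d="M17 394l13-4 4-5-1-4-3-3-13-4"/></g><g data-elev="1050"><path d="M148 527l-2-5-13-17-7-17-4-4-35-13-12-3-33-1-21 4-4-3"/><path d="M527 492l-21-4-23-10-6 0-5 3-4 5 0 8 12 23 2 10"/><path d="M17 466l18-20 6-11-3-4-4-2-17-5"/></g><g data-elev="1100"><path d="M27 527l-4-7-6-3"/><path d="M527 514l-6 0-6 2-2 3-2 8"/></g>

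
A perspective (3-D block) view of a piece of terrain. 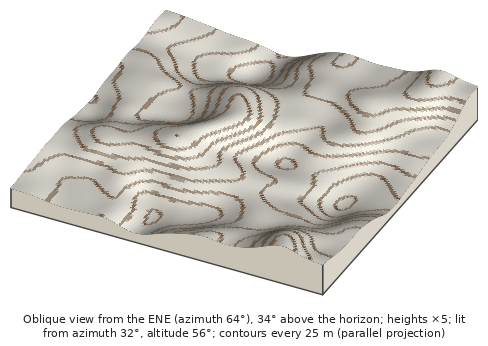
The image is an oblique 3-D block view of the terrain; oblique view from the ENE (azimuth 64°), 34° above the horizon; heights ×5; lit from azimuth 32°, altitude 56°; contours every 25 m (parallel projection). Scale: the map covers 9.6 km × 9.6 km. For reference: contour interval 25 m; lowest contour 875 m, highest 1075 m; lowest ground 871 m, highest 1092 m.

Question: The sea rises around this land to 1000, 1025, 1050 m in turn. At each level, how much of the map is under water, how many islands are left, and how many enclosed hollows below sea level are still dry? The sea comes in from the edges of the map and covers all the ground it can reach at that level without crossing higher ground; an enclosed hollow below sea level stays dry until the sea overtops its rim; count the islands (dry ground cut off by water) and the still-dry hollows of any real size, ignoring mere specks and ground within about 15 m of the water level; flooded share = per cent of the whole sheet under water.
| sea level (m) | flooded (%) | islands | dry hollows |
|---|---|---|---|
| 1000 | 72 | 1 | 0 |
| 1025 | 85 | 1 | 0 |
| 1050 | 94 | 1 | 0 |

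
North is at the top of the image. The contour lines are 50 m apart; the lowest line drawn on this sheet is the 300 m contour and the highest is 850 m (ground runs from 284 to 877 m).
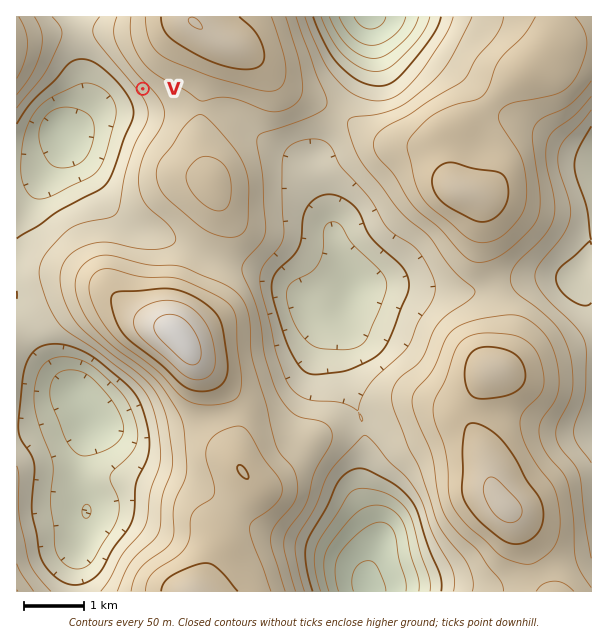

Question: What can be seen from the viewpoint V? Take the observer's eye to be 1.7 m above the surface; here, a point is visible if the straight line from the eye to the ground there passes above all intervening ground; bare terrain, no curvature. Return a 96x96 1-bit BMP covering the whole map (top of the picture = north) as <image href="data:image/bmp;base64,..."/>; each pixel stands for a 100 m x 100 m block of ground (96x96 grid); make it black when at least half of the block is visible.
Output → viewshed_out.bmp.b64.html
<image width="96" height="96" href="data:image/bmp;base64,Qk2+BAAAAAAAAD4AAAAoAAAAYAAAAGAAAAABAAEAAAAAAIAEAAATCwAAEwsAAAIAAAAAAAAA////AAAAAAAAAAAAAAAAAAAAAAAAAAAAAAAAAAAAAAAAAAAAAAAAAAAAAAAAAAAAAAAAAAAAAAAAAAAAAAAAAAAAAAAAAAAAAAAAAAAAAAAAAAAAAAAAAAAAAAAAAAAAAAAAAAAAAAAAAAAAAAAAAAAAAAAAAAAAAAAAAAAAAAAAAAAAAAAAAAAAAAAAAAAAAAAAAAAAAAAAAAAAAAAAAAAAAAAAAAAAAAAAAAAAAAAAAAAAAAAAAAAAAAAAAAAAAAAAAAAAAAAAAAAAAAAAAAAAAAAAAAAAAAAAAAAAAAAAAAAAAAAAAAAAAAAAAAAAAAAAAAAAAAAAAAAAAAAAAAAAAAAAAAAAAAAAAAAAAAAAAAAAAAAAAAAAAAAAAAAAAAAAAAAAAAAAAAAAAAAAAAAAAAAAAAAAAAAAAAAAAAAAAAAAAAAAAAAAAAAAAAAAAAAAAAAAAAAAAAAAAAAAAAAAAAAAAAAAAAAAAAAAAAAAAAAAAAAAAAAAAAAAAAAAAAAAAAAAAAAAAAAAAAAAAAAAAAAAAAAAAAAAAAAAAAAAAAAAAAAAAAAAAAAAAAAAAAAAAAAAAAAAAAAAAAAAAAAAAAAAAAAAAAAAAAAAAAAAAAAAAAAAAAAAAAAAAAAAAAAAAAAAAAAAAAAAAAAAAAAAAAAAAAAAAAAAAAAAAAAAAAAAAAAAAAAAAAAAAAAAAAAAAAAAAAAAAAA8AAAAAAAAAAAAAAf8AAAAAAAAAAAAAB/8AAAAAAAAAAAAAD/4AAAAAAAAAAAAAH/wAAAAAAAAAAAAAP/gAAAAAAAAAAAAAf/AAAAAAAAAAAAAA/+AAAAAAAAAAAAAD/4AAAAAAAAAAAAAP/wAAAAAAAAAAAAA//gAAAAAAAAAAAAP//AAAAAAAAAAAAAf//AAAAAAAAAAAAA//+AAAAAAAAAAAAD//8AAAAAAAAAAAAD//8AAAAAAAAAAAAD//8AAAAAAAAAAAAD//4AAAAAAAAAAAAD//4AAAAAAAAAAAAD//4AAAAAAAAAAAAD//8AAAAAAAAAAAAD//8AAAAAAAAAAAAD//8AAAAAAAAAAAAD//8AAAAAAAAAAAAD//+AAAAAAAAAAAAD///AAAAAAAAAAAAD///+AAAAAAAAAAAD////4AAAAAAAAAAD////4AAAAAAAAAAD////4AAAAAAAAAAD////4AAAAAAAAAAD////4AAAAAAAAAAD////8AAAAAAAAAAD////8AAAAAAAAAAD////4AAAAAAAAAAD////wAAAAAAAAAAD////gAAAAAAAAAAD///+AAAAAAAAAAAD///8AAAAAAAAAAAD///4AAAAAAAAAAAD///wAAAAAAAAAAAD///wAAAAAAAAAAAD//9gAAAAAAAAAAAD//4AAAAAAAAAAAAD//wAAAAAAAAAAAAD//wAAAAAAAAAAAAD//gAAAAAAAAAAAAD//AAAAAAAAAAAAAD/+AAAAAAAAAAAAAD/4AAAAAAAAAAAAAD/wAAAAAAAAAAAAAD/AAAAAAAAAAAAAAA="/>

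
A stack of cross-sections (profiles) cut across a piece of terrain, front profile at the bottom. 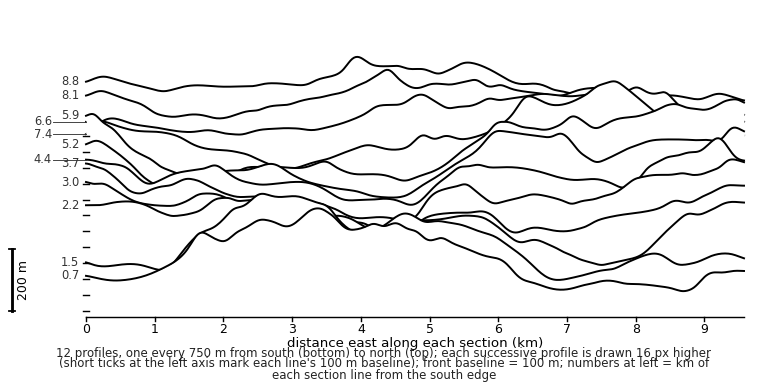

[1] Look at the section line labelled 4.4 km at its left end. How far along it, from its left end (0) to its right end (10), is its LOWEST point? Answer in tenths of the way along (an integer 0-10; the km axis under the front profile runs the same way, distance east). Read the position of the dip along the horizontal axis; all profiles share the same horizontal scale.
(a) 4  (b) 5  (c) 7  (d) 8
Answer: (b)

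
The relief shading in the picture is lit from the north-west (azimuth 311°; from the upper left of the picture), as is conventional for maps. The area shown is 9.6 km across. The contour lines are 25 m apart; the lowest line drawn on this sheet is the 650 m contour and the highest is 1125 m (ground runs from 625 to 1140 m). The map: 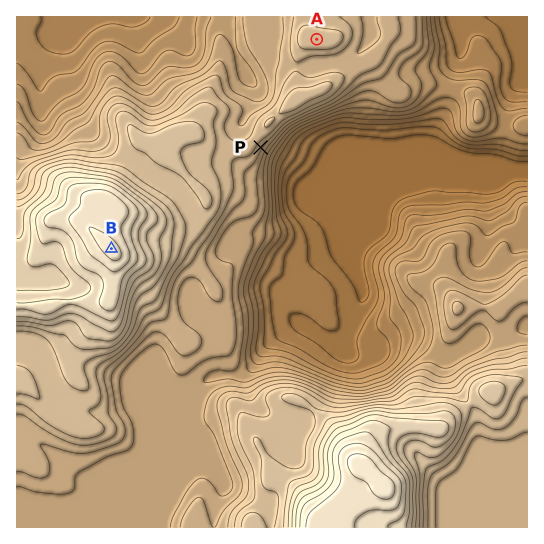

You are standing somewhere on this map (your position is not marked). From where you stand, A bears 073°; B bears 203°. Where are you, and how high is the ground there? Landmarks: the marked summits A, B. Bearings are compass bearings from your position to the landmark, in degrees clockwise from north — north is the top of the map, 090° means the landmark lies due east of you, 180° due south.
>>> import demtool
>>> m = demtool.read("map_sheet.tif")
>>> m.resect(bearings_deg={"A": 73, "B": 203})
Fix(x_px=183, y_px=80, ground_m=840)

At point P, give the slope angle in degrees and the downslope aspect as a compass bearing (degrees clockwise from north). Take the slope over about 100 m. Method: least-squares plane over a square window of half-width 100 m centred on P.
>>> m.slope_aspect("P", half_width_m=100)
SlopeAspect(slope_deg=14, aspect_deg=123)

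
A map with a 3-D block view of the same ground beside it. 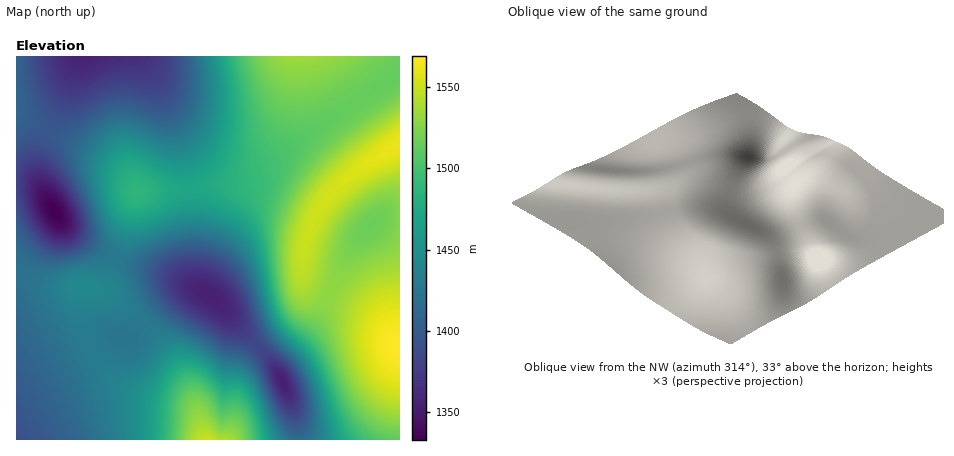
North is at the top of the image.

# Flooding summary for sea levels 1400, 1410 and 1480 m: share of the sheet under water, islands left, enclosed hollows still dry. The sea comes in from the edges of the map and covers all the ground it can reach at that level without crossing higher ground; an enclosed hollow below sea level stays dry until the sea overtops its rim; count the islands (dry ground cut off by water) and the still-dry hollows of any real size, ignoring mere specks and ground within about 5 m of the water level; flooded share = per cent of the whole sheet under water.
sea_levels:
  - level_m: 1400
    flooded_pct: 12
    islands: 0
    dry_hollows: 1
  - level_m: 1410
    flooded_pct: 16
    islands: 0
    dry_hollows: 1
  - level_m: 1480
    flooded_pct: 62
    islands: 1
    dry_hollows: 0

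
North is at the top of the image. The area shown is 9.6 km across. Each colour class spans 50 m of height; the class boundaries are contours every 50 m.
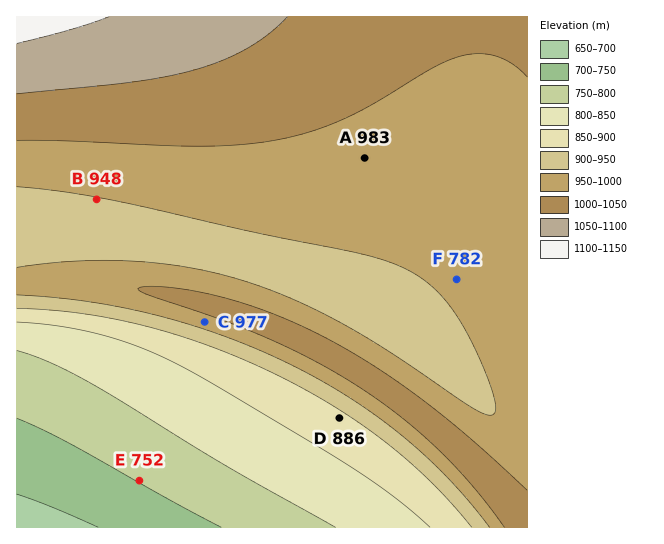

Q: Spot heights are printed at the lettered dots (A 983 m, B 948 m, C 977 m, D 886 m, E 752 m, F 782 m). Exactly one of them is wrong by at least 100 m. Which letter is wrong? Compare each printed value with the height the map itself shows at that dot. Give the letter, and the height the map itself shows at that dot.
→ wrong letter F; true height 957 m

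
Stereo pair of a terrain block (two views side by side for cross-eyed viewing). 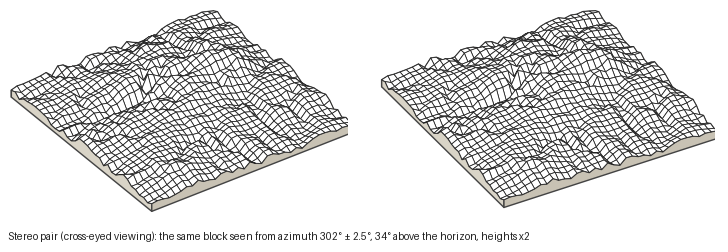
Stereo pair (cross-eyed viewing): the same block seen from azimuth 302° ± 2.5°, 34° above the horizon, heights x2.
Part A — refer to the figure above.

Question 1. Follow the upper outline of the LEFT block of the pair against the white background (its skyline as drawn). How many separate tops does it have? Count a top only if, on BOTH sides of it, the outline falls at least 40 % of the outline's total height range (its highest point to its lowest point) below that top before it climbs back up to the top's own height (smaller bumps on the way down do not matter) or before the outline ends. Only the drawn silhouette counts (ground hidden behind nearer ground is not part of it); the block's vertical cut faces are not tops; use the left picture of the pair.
1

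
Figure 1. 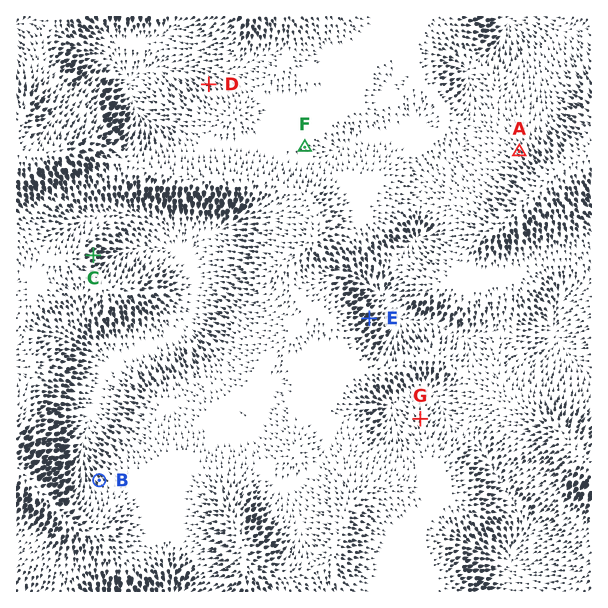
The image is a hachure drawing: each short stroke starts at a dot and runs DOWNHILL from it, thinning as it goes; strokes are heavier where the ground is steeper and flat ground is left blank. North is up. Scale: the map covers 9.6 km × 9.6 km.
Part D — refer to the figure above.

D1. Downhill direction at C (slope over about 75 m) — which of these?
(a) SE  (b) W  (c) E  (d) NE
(c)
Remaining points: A NW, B NW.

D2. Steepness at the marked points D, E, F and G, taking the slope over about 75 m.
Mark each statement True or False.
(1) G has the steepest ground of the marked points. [False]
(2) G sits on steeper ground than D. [False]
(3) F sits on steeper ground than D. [False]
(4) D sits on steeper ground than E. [False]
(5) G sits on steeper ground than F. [True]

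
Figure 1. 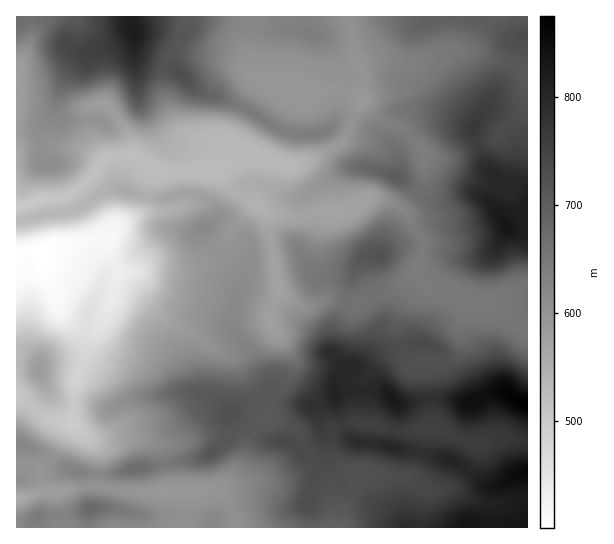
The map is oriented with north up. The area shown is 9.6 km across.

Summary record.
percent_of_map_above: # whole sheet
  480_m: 95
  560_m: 83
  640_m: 50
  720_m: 24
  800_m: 5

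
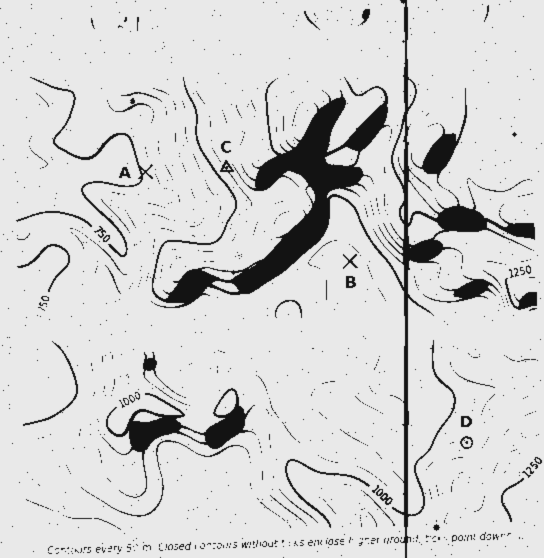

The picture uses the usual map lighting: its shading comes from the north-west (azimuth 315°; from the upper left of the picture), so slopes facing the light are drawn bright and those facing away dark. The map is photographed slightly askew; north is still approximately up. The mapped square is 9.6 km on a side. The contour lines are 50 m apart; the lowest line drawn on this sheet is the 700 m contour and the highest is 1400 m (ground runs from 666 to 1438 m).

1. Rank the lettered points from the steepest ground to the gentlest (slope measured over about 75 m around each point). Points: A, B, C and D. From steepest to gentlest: C A D B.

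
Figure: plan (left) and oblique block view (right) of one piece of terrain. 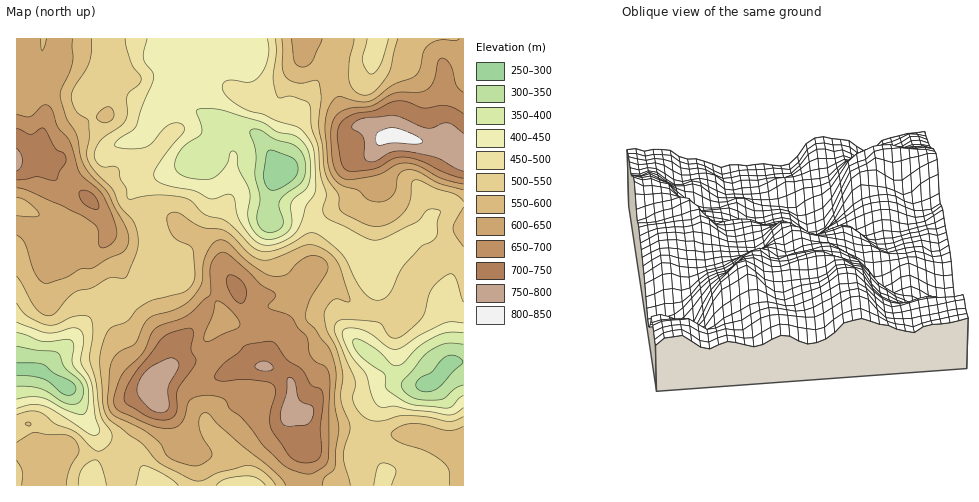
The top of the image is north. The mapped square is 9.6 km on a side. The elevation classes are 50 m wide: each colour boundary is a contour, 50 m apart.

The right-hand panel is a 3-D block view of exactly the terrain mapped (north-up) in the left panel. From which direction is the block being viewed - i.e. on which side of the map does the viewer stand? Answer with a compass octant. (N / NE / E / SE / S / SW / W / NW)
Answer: S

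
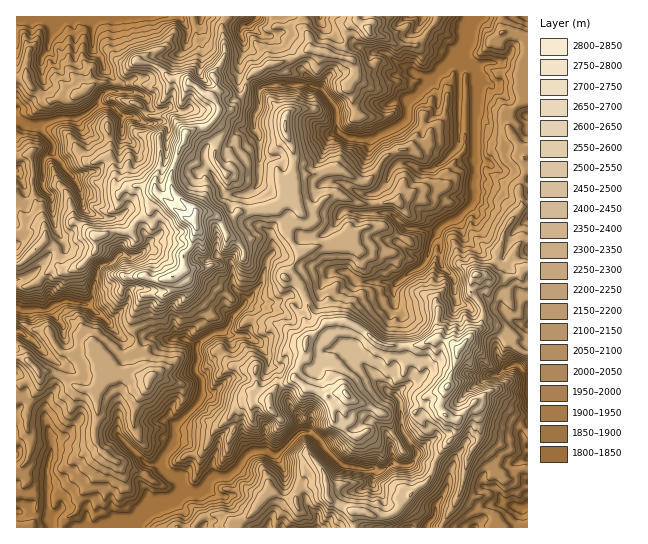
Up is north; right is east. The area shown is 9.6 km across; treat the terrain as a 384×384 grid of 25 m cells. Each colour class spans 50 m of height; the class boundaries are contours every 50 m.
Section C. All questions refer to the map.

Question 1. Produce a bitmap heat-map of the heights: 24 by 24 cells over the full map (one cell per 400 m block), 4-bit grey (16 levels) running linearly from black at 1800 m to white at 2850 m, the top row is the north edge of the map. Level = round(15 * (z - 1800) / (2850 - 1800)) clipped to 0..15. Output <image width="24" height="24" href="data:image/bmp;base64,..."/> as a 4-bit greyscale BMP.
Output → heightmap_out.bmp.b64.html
<image width="24" height="24" href="data:image/bmp;base64,Qk2WAQAAAAAAAHYAAAAoAAAAGAAAABgAAAABAAQAAAAAACABAAATCwAAEwsAABAAAAAAAAAAAAAAABEREQAiIiIAMzMzAERERABVVVUAZmZmAHd3dwCIiIgAmZmZAKqqqgC7u7sAzMzMAN3d3QDu7u4A////ABEREBI0VUVYh1IyISESIhASNmaHZ4RDISEjQxERFEZ0NWdEMjE0QhEzISY1ZVdmQjI1NCE1VFJZl2iYU0NFRTIkeHWamIqqY0RWZmQTeIqrh4q4c1VWZmUUZ4mZiJm3QkRWVUMkRXqYmZq6VjRERVRCNXiZhViZdSEiV4hkNGd3VFdnZVVkebyWRXdlQ0VYdnZ3Z5y4hmdmZTJGZmd5mYval3d3ZUEzVVV3iazriIh1VEISRVRVib25d4h2VVQxNEM1ibuZh4d2VEMxJEJGZpuZhodVNEMhNBE0VXq5dpYyITMhMxIiNFiahYdEQhIRIzRUNGmqdEQ2UxEQE0NERnd5Z2VXUxEAEzEiNWVHVWd2VEIBMxERESM1M1ZWdTMQIw=="/>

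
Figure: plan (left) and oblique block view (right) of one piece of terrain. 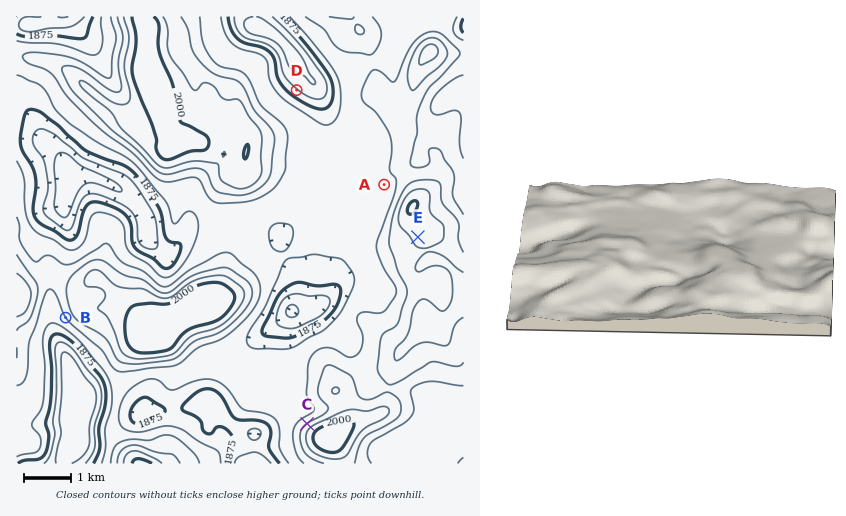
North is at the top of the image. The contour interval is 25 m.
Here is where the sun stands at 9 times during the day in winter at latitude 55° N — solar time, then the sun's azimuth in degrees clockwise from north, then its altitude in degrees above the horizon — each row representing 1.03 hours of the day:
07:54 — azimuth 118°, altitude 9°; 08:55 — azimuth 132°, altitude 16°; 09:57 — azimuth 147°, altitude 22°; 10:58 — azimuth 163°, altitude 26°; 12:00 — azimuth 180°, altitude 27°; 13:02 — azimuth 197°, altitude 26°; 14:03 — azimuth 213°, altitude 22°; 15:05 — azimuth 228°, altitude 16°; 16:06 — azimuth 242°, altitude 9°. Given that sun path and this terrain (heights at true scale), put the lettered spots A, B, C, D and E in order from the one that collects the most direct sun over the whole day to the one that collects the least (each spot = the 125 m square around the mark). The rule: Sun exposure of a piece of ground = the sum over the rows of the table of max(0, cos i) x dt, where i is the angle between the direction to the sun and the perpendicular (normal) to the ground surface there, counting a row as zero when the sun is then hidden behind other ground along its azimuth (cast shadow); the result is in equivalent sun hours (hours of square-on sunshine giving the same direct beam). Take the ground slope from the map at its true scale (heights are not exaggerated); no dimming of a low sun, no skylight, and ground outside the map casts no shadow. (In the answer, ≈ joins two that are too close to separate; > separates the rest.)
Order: B > A ≈ E > D > C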